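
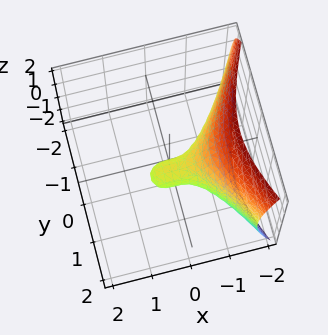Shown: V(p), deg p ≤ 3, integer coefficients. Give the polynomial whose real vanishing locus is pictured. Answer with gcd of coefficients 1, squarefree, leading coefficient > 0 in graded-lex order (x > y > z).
Degree: no degree-2 surface has this shape, so deg p = 3.
Checking where it meets the axes: it crosses the y-axis at the gridline y = 0; it meets the z-axis at z = 0 (among the integer gridlines); it meets the x-axis at x = 0 (among the integer gridlines).
Together with the visible shape, these determine p as stated.

2*x^3 + 3*y^2 + 2*z^2 - 2*y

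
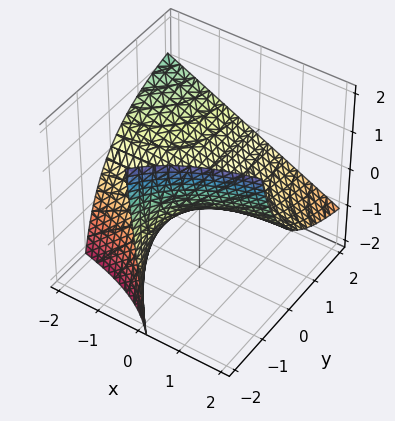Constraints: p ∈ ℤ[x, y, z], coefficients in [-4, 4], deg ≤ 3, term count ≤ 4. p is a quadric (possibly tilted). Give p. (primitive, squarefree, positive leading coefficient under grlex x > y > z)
x*y + y*z + 2*z

(a) Degree: no degree-1 surface has this shape, so deg p = 2.
(b) From the axis intercepts and sections: it crosses the z-axis at the gridline z = 0; every point of the x-axis in the box is on the surface; the visible y-axis segment lies entirely on the surface.
(c) Solving for integer coefficients yields p as stated.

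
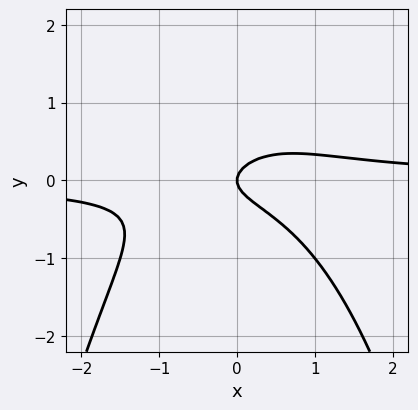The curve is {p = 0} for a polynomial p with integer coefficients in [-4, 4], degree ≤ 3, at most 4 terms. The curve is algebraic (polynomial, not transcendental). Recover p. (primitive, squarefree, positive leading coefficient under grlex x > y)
The degree is 3 — no degree-2 curve has this shape.
From the axis intercepts and sections: it meets the y-axis at y = 0 (among the integer gridlines); it meets the x-axis at x = 0 (among the integer gridlines).
Solving for integer coefficients yields p as stated.

2*x^2*y + 3*y^2 - x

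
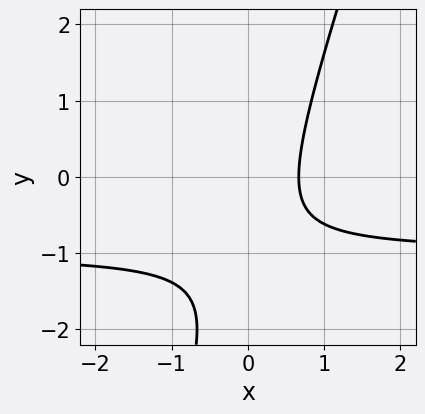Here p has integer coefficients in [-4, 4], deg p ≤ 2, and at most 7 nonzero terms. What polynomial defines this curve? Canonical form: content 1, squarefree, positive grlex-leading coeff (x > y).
3*x*y - y^2 + 3*x - 2*y - 2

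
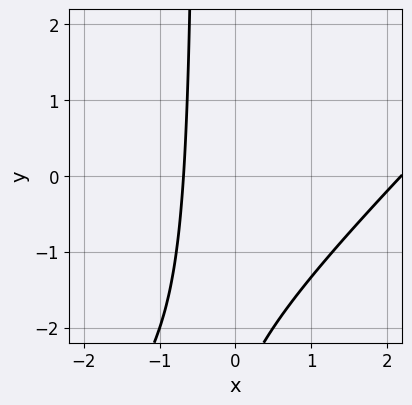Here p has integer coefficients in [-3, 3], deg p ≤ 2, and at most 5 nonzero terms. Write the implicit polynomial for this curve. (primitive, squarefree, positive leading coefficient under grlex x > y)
2*x^2 - 2*x*y - 3*x - y - 3

1. deg p = 2. No degree-1 curve has this shape.
2. Checking where it meets the axes: it misses every integer gridline on the y-axis.
3. Assembling these constraints gives the stated polynomial.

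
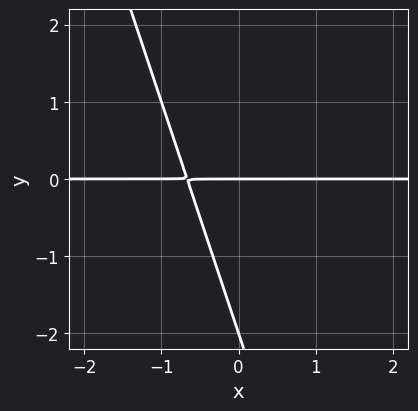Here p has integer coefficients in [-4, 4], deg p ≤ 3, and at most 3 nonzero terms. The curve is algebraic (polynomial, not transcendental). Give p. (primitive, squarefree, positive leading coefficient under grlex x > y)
1. The degree is 2 — the shape is more complex than any degree-1 curve.
2. Against the integer gridlines: the visible x-axis segment lies entirely on the curve; the y-axis gridline crossings are at y ∈ {-2, 0}.
3. Matching integer coefficients to the picture gives p.

3*x*y + y^2 + 2*y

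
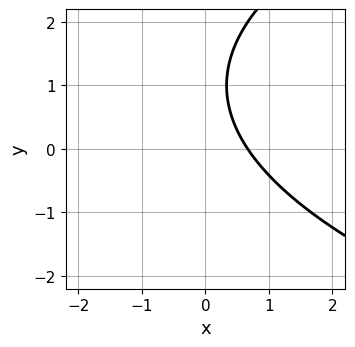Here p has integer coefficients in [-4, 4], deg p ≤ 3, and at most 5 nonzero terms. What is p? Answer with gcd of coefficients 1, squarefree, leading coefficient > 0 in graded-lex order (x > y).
First, the degree is 2 — no degree-1 curve has this shape.
Next, from the axis intercepts and sections: the curve avoids every integer y-axis point in the box.
Finally, fitting integer coefficients to these (and the overall shape) gives p.

y^2 - 3*x - 2*y + 2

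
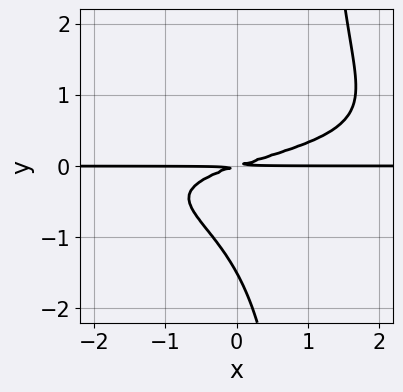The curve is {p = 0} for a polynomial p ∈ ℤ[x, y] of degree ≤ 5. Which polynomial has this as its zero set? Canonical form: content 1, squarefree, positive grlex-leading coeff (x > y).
1. Degree: a generic line meets the curve in up to 4 points, so deg p = 4.
2. From the visible intercepts: every point of the x-axis in the box is on the curve.
3. The integer polynomial consistent with all of this is the stated p.

2*x*y^3 - 2*y^3 + x*y - 3*y^2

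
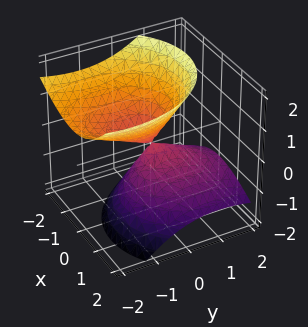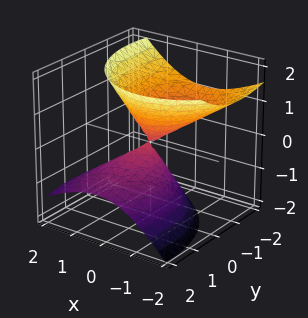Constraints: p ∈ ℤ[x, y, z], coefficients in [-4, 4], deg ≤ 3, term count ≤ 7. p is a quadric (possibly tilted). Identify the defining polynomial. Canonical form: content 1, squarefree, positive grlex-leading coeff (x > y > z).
There are 2 components. They look like related sheets of one shape, so recover p as a whole.
The degree is 2 — no degree-1 surface has this shape.
Checking where it meets the axes: it crosses the x-axis at the gridline x = 0; one y-axis crossing is at y = 0; it crosses the z-axis at the gridline z = 0.
Assembling these constraints gives the stated polynomial.

3*x^2 + 2*x*z + 2*y^2 + 3*y*z - 3*z^2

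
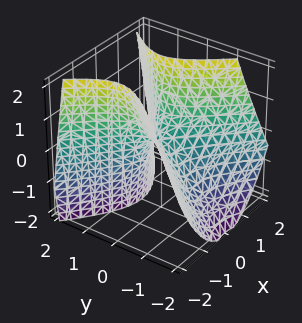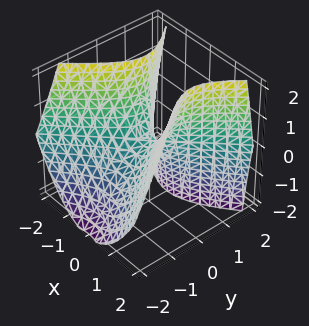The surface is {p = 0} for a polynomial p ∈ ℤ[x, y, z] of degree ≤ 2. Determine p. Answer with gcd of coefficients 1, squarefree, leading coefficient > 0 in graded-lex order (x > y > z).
1. Degree: the shape is more complex than any degree-1 surface, so deg p = 2.
2. From the visible intercepts: it crosses the y-axis at the gridline y = 0; one z-axis crossing is at z = 0.
3. Putting this together gives p.

3*x^2 - 3*y^2 + 2*y*z - 2*z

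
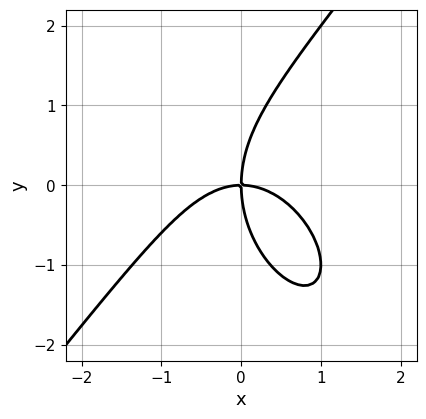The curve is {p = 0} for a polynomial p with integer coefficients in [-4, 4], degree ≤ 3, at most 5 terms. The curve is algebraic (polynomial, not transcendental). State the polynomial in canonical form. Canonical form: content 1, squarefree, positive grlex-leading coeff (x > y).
2*x^3 - y^3 + 3*x*y

First, deg p = 3. A generic line meets the curve in up to 3 points.
Then, against the integer gridlines: one y-axis crossing is at y = 0; one x-axis crossing is at x = 0.
Finally, fitting integer coefficients to these (and the overall shape) gives p.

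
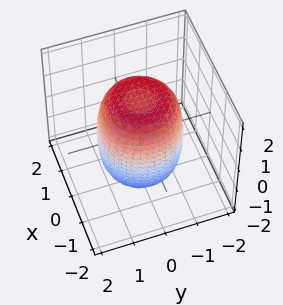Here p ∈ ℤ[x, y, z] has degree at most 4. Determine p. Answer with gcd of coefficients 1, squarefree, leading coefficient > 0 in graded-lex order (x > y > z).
(a) deg p = 4. A generic line meets the surface in up to 4 points.
(b) By symmetry, every cross-section ⟂ z is a circle, so x, y appear only via x² + y².
(c) Checking where it meets the axes: a circular section at z = -1 has radius between 1 and 2.
(d) These observations pin down the coefficients.

2*x^4 + 4*x^2*y^2 + 2*y^4 - 2*x^2 - 2*y^2 + z^2 - 2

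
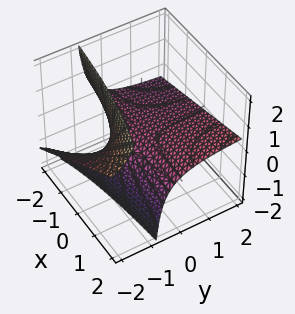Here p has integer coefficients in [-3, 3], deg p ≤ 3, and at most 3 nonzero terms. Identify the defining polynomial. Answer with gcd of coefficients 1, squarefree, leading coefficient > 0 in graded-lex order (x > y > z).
(a) The degree is 2 — no degree-1 surface has this shape.
(b) Observable constraints: the visible y-axis segment lies entirely on the surface; the visible x-axis segment lies entirely on the surface; it meets the z-axis at z = 0 (among the integer gridlines).
(c) Fitting integer coefficients to these (and the overall shape) gives p.

x*y - 3*y*z - 3*z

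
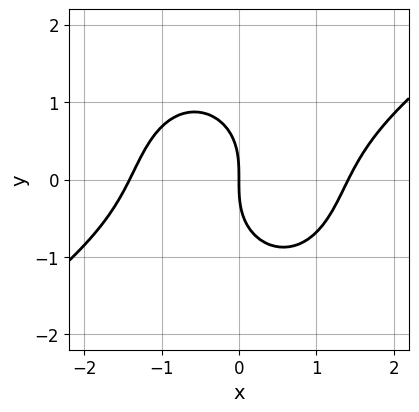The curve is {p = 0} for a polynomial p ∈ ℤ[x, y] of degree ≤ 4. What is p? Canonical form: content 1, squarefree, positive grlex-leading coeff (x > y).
x^3 - x^2*y - y^3 - 2*x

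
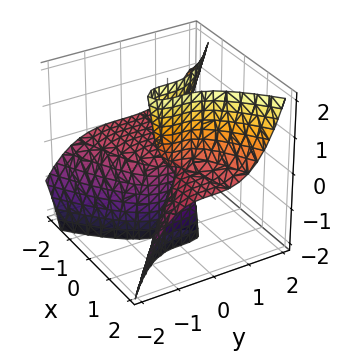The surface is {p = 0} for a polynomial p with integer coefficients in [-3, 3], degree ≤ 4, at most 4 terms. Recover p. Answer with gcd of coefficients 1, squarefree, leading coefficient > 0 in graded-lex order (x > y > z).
3*x^2*z - 2*y^3 - 2*x*z

deg p = 3.
From the axis intercepts and sections: every point of the x-axis in the box is on the surface; the visible z-axis segment lies entirely on the surface; it meets the y-axis at y = 0 (among the integer gridlines).
These observations pin down the coefficients.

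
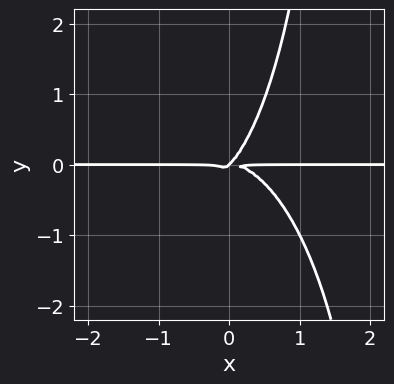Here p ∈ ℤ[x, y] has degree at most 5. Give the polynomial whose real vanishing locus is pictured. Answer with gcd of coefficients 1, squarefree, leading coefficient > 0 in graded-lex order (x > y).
3*x^3*y + x*y^3 + 2*x*y^2 - 2*y^3

(a) The degree is 4 — no degree-3 curve has this shape.
(b) From the axis intercepts and sections: it meets the y-axis at y = 0 (among the integer gridlines); the visible x-axis segment lies entirely on the curve.
(c) Solving for integer coefficients yields p as stated.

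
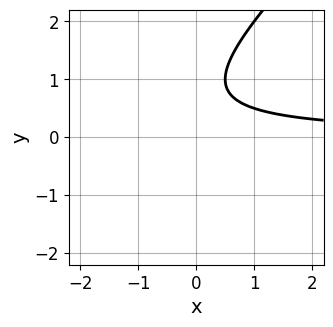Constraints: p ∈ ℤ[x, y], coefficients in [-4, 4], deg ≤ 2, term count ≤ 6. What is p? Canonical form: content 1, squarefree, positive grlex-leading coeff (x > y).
2*x*y - 2*y^2 + 3*y - 2

(a) Degree: no degree-1 curve has this shape, so deg p = 2.
(b) Against the integer gridlines: no y-intercept at any integer in the box; it misses every integer gridline on the x-axis.
(c) The integer polynomial consistent with all of this is the stated p.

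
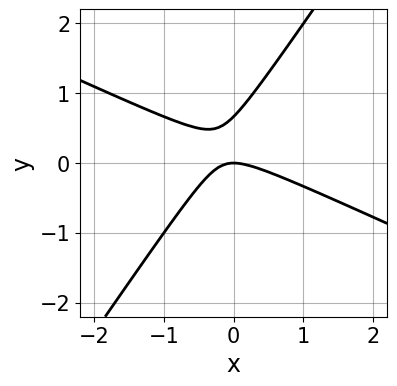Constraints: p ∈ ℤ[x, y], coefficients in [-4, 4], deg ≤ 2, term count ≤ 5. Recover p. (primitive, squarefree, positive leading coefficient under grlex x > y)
2*x^2 + 3*x*y - 3*y^2 + 2*y

deg p = 2.
Against the integer gridlines: one x-axis crossing is at x = 0; it crosses the y-axis at the gridline y = 0.
Matching integer coefficients to the picture gives p.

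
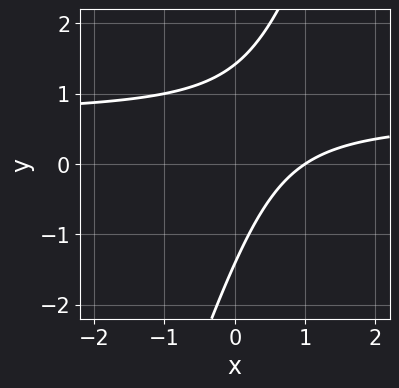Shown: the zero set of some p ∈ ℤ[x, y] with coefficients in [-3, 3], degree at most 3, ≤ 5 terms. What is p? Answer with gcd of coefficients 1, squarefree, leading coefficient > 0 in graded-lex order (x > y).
(a) Degree: no degree-1 curve has this shape, so deg p = 2.
(b) From the axis intercepts and sections: it meets the x-axis at x = 1 (among the integer gridlines).
(c) Together with the visible shape, these determine p as stated.

3*x*y - y^2 - 2*x + 2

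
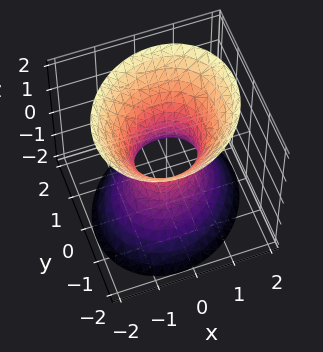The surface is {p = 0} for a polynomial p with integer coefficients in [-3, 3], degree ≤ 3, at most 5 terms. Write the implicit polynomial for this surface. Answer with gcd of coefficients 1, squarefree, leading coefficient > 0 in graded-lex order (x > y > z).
3*x^2 - x*y + 3*y^2 - 2*z^2 - 2

(a) Degree: no degree-1 surface has this shape, so deg p = 2.
(b) Observable constraints: it misses every integer gridline on the z-axis.
(c) The integer polynomial consistent with all of this is the stated p.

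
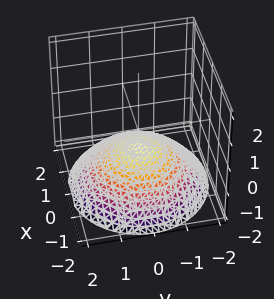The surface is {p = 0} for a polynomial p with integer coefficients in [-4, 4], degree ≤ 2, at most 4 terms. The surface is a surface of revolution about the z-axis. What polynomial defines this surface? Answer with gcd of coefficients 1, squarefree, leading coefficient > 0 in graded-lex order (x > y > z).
Degree: no degree-1 surface has this shape, so deg p = 2.
By symmetry, the z-axis is an axis of rotation, so x and y enter only as x² + y².
Checking where it meets the axes: a circular section at z = -1 has radius exactly 1; it misses every integer gridline on the y-axis.
Assembling these constraints gives the stated polynomial.

x^2 + y^2 + 3*z + 2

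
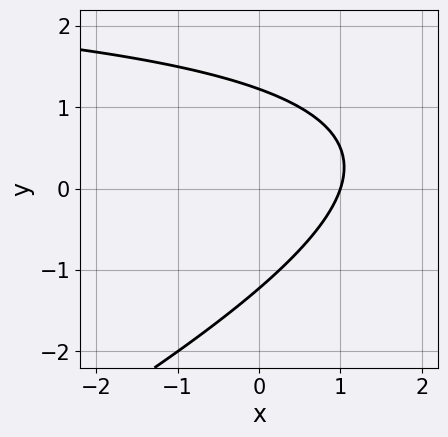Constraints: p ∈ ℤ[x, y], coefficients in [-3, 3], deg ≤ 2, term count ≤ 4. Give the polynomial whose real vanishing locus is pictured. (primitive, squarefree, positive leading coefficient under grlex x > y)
x*y - 2*y^2 - 3*x + 3

(a) The degree is 2 — no degree-1 curve has this shape.
(b) Against the integer gridlines: it crosses the x-axis at the gridline x = 1.
(c) Fitting integer coefficients to these (and the overall shape) gives p.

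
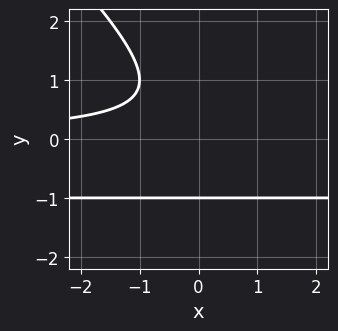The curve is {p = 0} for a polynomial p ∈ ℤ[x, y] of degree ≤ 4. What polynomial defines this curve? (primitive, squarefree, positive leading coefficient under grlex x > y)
1. The degree is 3 — a generic line meets the curve in up to 3 points.
2. Checking where it meets the axes: the curve avoids every integer x-axis point in the box; it crosses the y-axis at the gridline y = -1.
3. Matching integer coefficients to the picture gives p.

x*y^2 + y^3 + x*y + 1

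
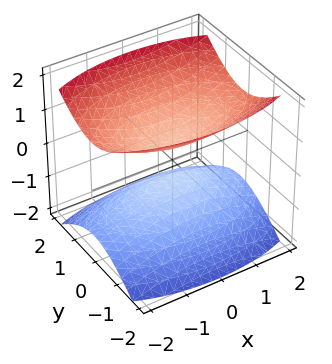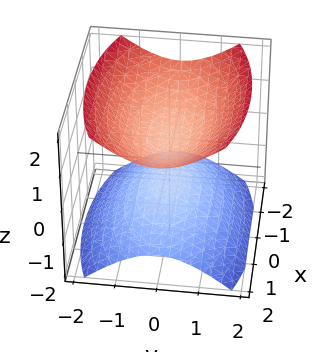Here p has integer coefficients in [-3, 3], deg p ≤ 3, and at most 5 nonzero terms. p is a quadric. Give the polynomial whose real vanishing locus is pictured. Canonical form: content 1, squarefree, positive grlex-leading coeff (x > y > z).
x^2 + 3*y^2 - 3*z^2 + 1

First, the picture has 2 separate pieces. Treating them together as one polynomial.
Next, degree: two sheets facing apart; a quadric, so deg p = 2.
Then, symmetries: the z ↦ −z reflection is a symmetry, so z appears only in even powers; mirror symmetry x ↦ −x ⇒ only even powers of x; the y ↦ −y reflection is a symmetry, so y appears only in even powers.
Next, from the axis intercepts and sections: it misses every integer gridline on the x-axis; no y-intercept at any integer in the box.
Finally, these observations pin down the coefficients.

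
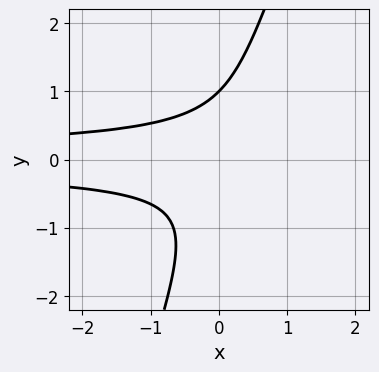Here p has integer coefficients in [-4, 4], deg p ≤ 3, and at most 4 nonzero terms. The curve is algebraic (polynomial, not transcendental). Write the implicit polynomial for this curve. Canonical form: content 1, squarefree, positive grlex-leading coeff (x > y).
1. deg p = 3.
2. Against the integer gridlines: it crosses the y-axis at the gridline y = 1; the curve avoids every integer x-axis point in the box.
3. Matching integer coefficients to the picture gives p.

3*x*y^2 - y^3 + 1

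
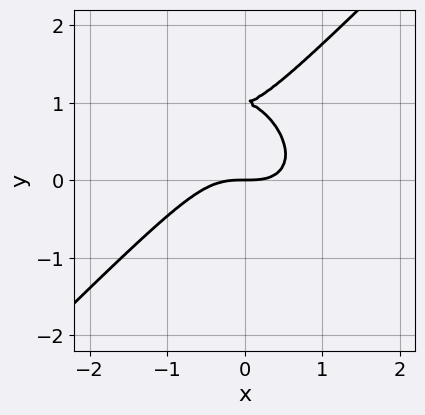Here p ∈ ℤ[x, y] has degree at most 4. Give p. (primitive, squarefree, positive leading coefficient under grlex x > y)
(a) deg p = 3. A generic line meets the curve in up to 3 points.
(b) Against the integer gridlines: the y-axis gridline crossings are at y ∈ {0, 1}; it crosses the x-axis at the gridline x = 0.
(c) Assembling these constraints gives the stated polynomial.

x^3 - y^3 + 2*y^2 - y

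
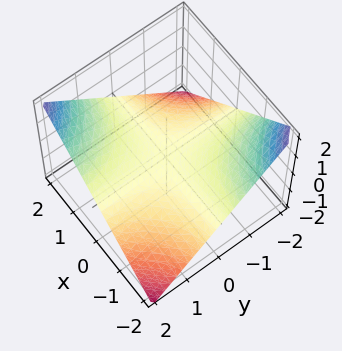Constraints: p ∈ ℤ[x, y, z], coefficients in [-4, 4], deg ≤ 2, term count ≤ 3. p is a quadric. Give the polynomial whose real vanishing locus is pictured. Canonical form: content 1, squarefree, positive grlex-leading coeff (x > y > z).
x*y - 2*z

deg p = 2. A hyperbolic paraboloid; a quadric.
Reading off the gridlines: it meets the z-axis at z = 0 (among the integer gridlines); the visible y-axis segment lies entirely on the surface.
These observations pin down the coefficients. Check: (1, 0, 0) on the x-axis lies on the surface, and p(1, 0, 0) = 0. ✓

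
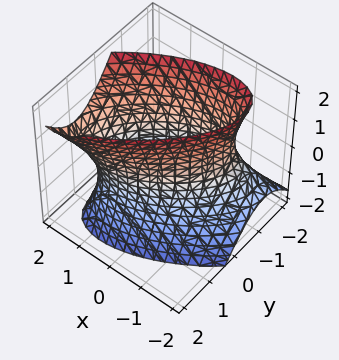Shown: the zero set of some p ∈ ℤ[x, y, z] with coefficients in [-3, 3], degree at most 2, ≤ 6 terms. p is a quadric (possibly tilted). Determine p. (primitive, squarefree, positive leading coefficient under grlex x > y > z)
2*x^2 - 3*x*y - x*z + 3*y^2 - z^2 - 3

First, degree: a generic line meets the surface in up to 2 points, so deg p = 2.
Next, reading off the gridlines: among the integer gridlines, it crosses the y-axis at y ∈ {-1, 1}; the surface avoids every integer z-axis point in the box.
Finally, fitting integer coefficients to these (and the overall shape) gives p.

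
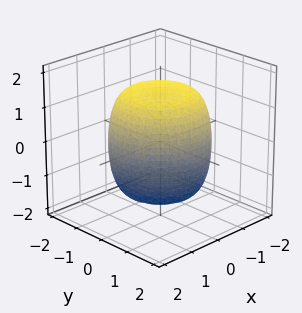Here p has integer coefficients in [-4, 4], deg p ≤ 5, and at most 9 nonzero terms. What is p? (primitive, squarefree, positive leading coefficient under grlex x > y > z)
First, the degree is 4 — a generic line meets the surface in up to 4 points.
Next, by symmetry, the z-axis is an axis of rotation, so x and y enter only as x² + y².
Next, from the axis intercepts and sections: a circular section at z = 0 has radius between 1 and 2.
Finally, these observations pin down the coefficients.

x^4 + 2*x^2*y^2 + y^4 - x^2 - y^2 + z^2 - 2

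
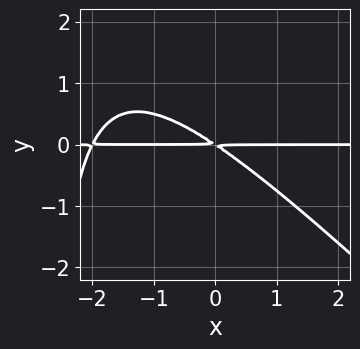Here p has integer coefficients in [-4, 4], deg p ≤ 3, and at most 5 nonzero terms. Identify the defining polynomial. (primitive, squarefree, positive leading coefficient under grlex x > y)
(a) deg p = 3.
(b) Checking where it meets the axes: the visible x-axis segment lies entirely on the curve.
(c) Assembling these constraints gives the stated polynomial.

x^2*y + x*y^2 + 2*x*y + 3*y^2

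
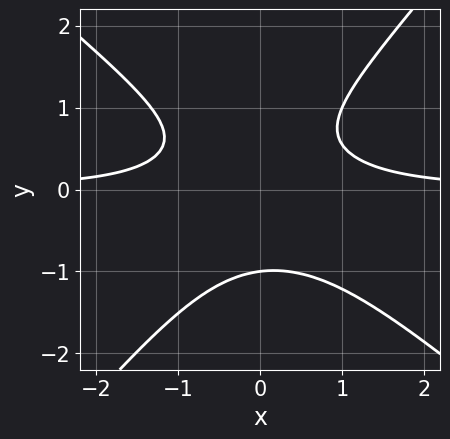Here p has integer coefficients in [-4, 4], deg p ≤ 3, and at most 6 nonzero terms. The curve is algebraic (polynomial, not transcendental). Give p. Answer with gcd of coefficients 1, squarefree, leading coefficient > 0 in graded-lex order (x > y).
First, degree: the shape is more complex than any degree-2 curve, so deg p = 3.
Then, reading off the gridlines: it crosses the y-axis at the gridline y = -1; the curve avoids every integer x-axis point in the box.
Finally, the integer polynomial consistent with all of this is the stated p.

3*x^2*y + x*y^2 - 3*y^3 + y - 2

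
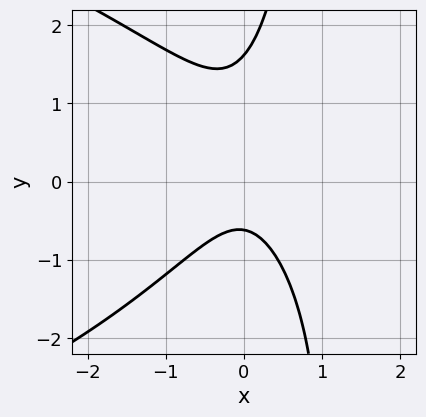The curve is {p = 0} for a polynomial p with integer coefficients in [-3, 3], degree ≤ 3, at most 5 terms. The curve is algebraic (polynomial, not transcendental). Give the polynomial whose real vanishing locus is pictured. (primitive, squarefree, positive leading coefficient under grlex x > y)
(a) deg p = 3. A generic line meets the curve in up to 3 points.
(b) Observable constraints: no x-intercept at any integer in the box.
(c) Assembling these constraints gives the stated polynomial.

x*y^2 + 3*x^2 - y^2 + y + 1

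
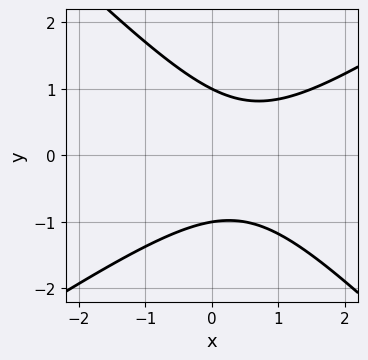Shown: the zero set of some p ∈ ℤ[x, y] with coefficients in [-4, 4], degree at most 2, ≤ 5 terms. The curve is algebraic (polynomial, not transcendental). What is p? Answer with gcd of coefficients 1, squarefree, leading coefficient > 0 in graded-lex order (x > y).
2*x^2 - x*y - 3*y^2 - 2*x + 3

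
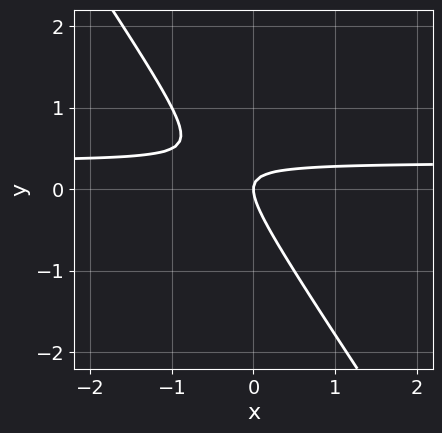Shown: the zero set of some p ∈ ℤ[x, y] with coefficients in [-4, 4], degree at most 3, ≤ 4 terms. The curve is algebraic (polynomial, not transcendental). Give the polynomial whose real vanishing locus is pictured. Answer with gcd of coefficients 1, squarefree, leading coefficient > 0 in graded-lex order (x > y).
1. The degree is 2 — no degree-1 curve has this shape.
2. From the visible intercepts: one x-axis crossing is at x = 0; it meets the y-axis at y = 0 (among the integer gridlines).
3. Assembling these constraints gives the stated polynomial.

3*x*y + 2*y^2 - x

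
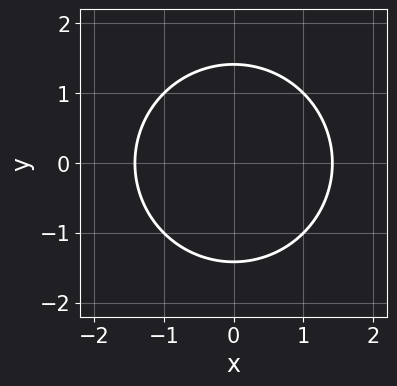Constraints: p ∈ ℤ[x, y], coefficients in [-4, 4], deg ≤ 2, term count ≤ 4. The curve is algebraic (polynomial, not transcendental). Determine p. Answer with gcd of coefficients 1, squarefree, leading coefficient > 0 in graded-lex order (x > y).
1. Degree: a generic line meets the curve in up to 2 points, so deg p = 2.
2. Symmetries: it's symmetric under x → −x, forcing even powers of x; mirror symmetry y ↦ −y ⇒ only even powers of y.
3. Solving for integer coefficients yields p as stated.

x^2 + y^2 - 2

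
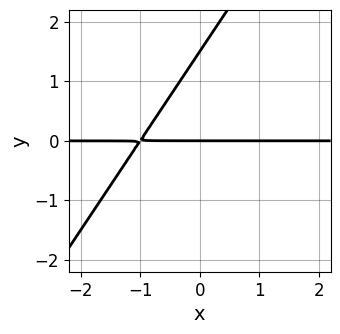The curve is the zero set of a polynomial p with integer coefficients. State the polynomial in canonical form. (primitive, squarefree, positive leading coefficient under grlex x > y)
3*x*y - 2*y^2 + 3*y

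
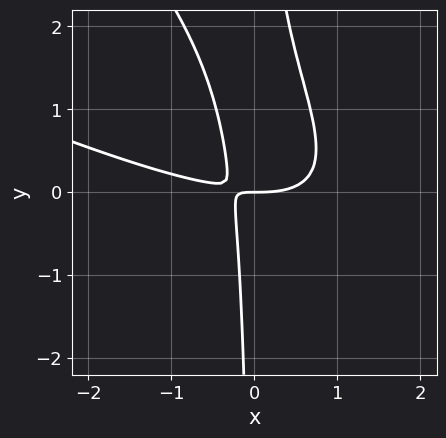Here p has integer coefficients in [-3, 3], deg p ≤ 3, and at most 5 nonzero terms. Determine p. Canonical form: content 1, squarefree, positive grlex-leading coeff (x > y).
Degree: no degree-2 curve has this shape, so deg p = 3.
From the visible intercepts: it meets the y-axis at y = 0 (among the integer gridlines); one x-axis crossing is at x = 0.
These observations pin down the coefficients.

x^3 + 3*x^2*y + 2*x*y^2 - 3*x*y - y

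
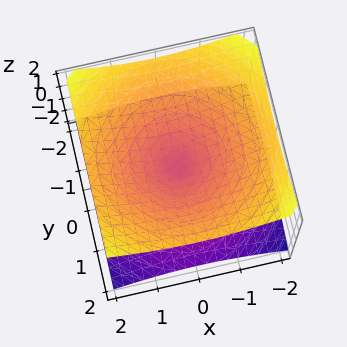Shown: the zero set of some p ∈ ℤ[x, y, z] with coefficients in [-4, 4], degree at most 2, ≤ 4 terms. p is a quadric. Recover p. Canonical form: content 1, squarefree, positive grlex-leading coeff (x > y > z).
(a) The degree is 2 — a double cone through the origin; a quadric.
(b) Symmetries: mirror symmetry z ↦ −z ⇒ only even powers of z; rotational symmetry about the z-axis ⇒ p depends on x, y only through x² + y².
(c) From the axis intercepts and sections: it meets the x-axis at x = 0 (among the integer gridlines); it meets the z-axis at z = 0 (among the integer gridlines); it meets the y-axis at y = 0 (among the integer gridlines); a circular section at z = -1 has radius between 1 and 2.
(d) These observations pin down the coefficients.

x^2 + y^2 - 2*z^2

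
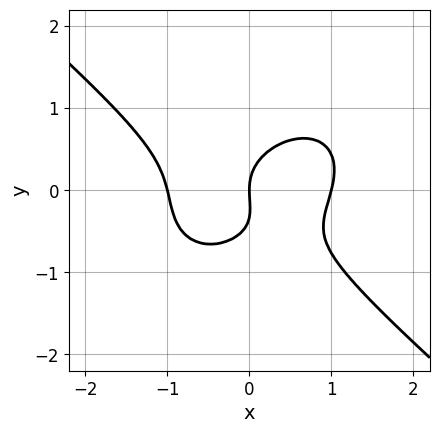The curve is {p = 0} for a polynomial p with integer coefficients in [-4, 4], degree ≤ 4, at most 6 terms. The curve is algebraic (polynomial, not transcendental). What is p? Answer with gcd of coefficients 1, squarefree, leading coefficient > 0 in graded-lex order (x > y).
2*x^3 + 3*y^3 - x*y + y^2 - 2*x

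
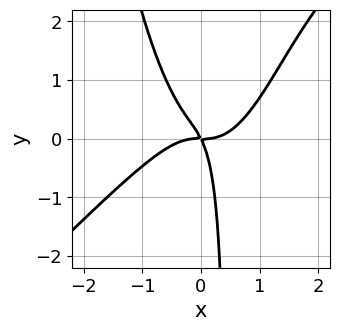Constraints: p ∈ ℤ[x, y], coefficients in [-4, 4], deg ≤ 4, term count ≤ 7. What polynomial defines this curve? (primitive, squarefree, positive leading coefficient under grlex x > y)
3*x^4 - 3*x^3*y + 2*x*y^2 - 2*x*y - y^2

1. The degree is 4 — the shape is more complex than any degree-3 curve.
2. From the visible intercepts: it meets the y-axis at y = 0 (among the integer gridlines); it meets the x-axis at x = 0 (among the integer gridlines).
3. The integer polynomial consistent with all of this is the stated p.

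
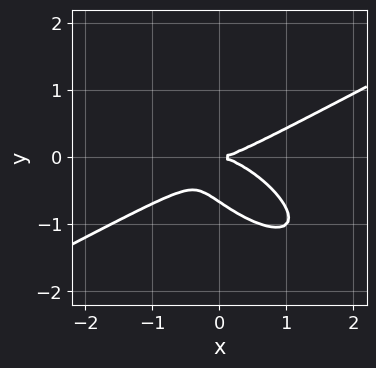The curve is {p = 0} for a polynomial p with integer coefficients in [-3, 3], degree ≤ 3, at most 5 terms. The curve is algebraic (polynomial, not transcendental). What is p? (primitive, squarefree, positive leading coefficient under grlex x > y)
x^3 - 2*x*y^2 - 3*y^3 - 2*y^2

First, deg p = 3.
Next, reading off the gridlines: one x-axis crossing is at x = 0; it meets the y-axis at y = 0 (among the integer gridlines).
Finally, the integer polynomial consistent with all of this is the stated p.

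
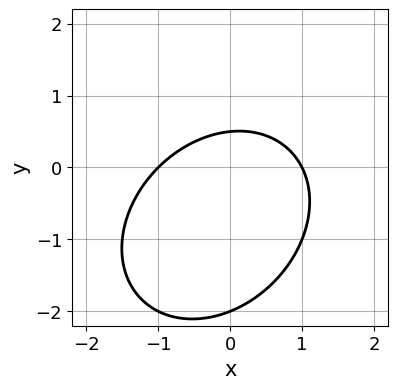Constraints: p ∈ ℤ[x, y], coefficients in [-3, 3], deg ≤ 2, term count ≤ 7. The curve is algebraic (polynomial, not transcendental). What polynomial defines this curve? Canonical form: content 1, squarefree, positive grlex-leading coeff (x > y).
1. Degree: no degree-1 curve has this shape, so deg p = 2.
2. From the axis intercepts and sections: it crosses the y-axis at the gridline y = -2; the x-axis gridline crossings are at x ∈ {-1, 1}.
3. Assembling these constraints gives the stated polynomial.

2*x^2 - x*y + 2*y^2 + 3*y - 2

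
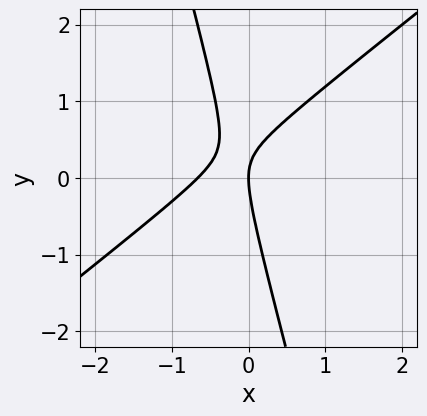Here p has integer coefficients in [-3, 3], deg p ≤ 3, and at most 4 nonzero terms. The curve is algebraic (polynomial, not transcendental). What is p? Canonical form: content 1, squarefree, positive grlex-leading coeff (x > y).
3*x^2 - 3*x*y - y^2 + 2*x

1. The degree is 2 — a generic line meets the curve in up to 2 points.
2. Observable constraints: one x-axis crossing is at x = 0; one y-axis crossing is at y = 0.
3. Matching integer coefficients to the picture gives p.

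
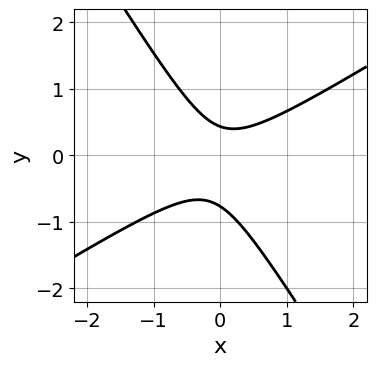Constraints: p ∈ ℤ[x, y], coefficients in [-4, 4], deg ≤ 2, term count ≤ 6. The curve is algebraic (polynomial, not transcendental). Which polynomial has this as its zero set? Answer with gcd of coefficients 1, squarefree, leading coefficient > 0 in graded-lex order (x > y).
deg p = 2.
Observable constraints: no x-intercept at any integer in the box.
Solving for integer coefficients yields p as stated.

3*x^2 - 3*x*y - 3*y^2 - y + 1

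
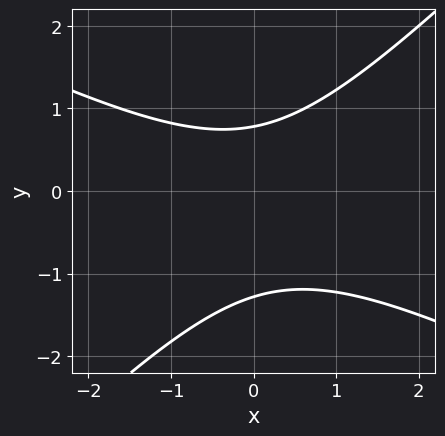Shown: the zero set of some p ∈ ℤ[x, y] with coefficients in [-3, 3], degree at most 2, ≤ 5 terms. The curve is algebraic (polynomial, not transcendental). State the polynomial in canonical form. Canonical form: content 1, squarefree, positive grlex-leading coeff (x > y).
(a) The degree is 2 — a generic line meets the curve in up to 2 points.
(b) Checking where it meets the axes: it misses every integer gridline on the x-axis.
(c) Together with the visible shape, these determine p as stated.

x^2 + x*y - 2*y^2 - y + 2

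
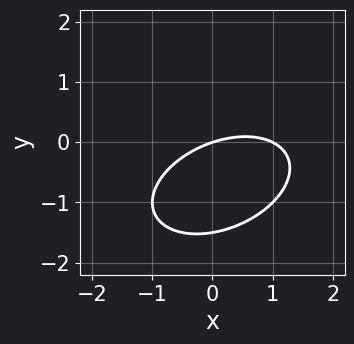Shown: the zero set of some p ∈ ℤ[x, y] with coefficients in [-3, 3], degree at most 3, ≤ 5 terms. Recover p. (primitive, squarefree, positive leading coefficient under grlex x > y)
x^2 - x*y + 2*y^2 - x + 3*y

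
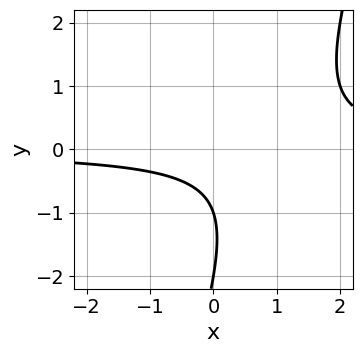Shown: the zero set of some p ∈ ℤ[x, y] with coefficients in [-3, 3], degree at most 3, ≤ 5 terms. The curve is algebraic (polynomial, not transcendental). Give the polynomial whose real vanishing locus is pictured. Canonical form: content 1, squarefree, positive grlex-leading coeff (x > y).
3*x*y - y^2 - 3*y - 2

First, degree: a generic line meets the curve in up to 2 points, so deg p = 2.
Then, from the axis intercepts and sections: among the integer gridlines, it crosses the y-axis at y ∈ {-2, -1}; the curve avoids every integer x-axis point in the box.
Finally, fitting integer coefficients to these (and the overall shape) gives p.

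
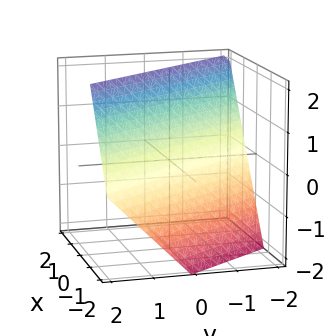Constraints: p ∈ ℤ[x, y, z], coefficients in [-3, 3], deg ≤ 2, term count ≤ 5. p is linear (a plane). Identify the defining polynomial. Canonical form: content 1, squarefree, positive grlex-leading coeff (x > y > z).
3*x + 2*y - 2*z + 2

deg p = 1.
Reading off the gridlines: it crosses the y-axis at the gridline y = -1; it meets the z-axis at z = 1 (among the integer gridlines).
Fitting integer coefficients to these (and the overall shape) gives p.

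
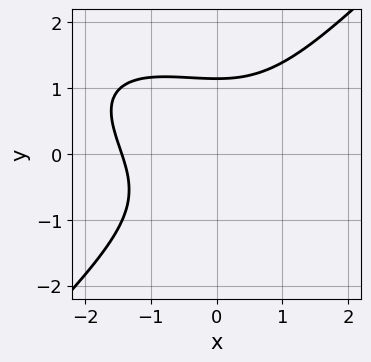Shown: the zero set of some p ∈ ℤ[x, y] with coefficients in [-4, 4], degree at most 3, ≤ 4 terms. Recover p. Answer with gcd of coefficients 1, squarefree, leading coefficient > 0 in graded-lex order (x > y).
x^3 + x^2*y - 2*y^3 + 3

Degree: the shape is more complex than any degree-2 curve, so deg p = 3.
The integer polynomial consistent with all of this is the stated p.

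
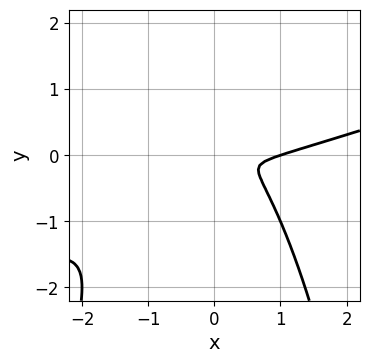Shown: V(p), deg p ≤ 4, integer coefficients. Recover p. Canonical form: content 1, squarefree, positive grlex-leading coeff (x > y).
x^3 - 3*x^2*y - x^2 - 3*y^2

(a) deg p = 3. A generic line meets the curve in up to 3 points.
(b) From the axis intercepts and sections: it meets the x-axis at x = 1 (among the integer gridlines).
(c) Assembling these constraints gives the stated polynomial.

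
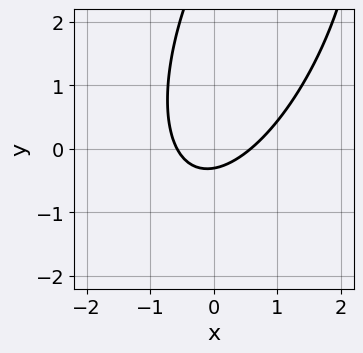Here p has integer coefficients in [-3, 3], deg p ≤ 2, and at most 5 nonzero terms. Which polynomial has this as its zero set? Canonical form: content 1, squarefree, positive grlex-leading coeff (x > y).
(a) Degree: no degree-1 curve has this shape, so deg p = 2.
(b) Matching integer coefficients to the picture gives p.

3*x^2 - 2*x*y + y^2 - 3*y - 1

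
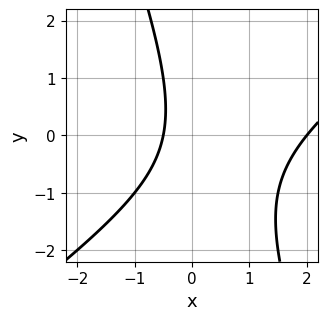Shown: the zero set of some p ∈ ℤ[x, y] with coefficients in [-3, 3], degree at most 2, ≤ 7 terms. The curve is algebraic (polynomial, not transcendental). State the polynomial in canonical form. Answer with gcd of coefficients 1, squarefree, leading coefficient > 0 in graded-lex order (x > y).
The degree is 2 — the shape is more complex than any degree-1 curve.
From the axis intercepts and sections: it crosses the x-axis at the gridline x = 2; no y-intercept at any integer in the box.
Putting this together gives p.

2*x^2 - 2*x*y - y^2 - 3*x - 2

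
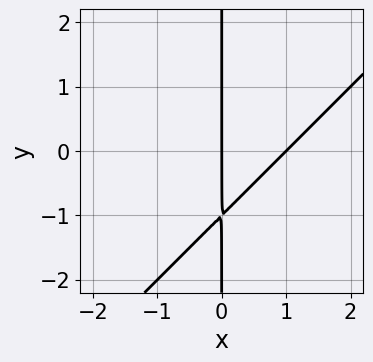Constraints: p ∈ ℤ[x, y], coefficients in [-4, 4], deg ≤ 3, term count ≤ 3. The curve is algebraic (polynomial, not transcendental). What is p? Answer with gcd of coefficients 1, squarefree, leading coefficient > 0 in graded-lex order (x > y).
x^2 - x*y - x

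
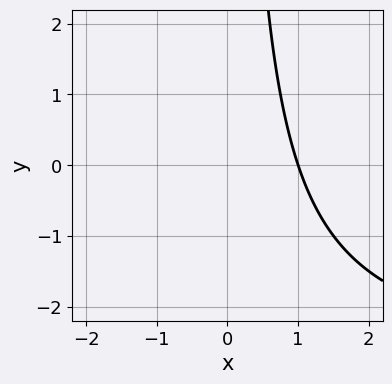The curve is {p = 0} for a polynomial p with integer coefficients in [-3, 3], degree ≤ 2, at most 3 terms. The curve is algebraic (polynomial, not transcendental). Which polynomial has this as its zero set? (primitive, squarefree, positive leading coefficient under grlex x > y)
(a) Degree: the shape is more complex than any degree-1 curve, so deg p = 2.
(b) Reading off the gridlines: it misses every integer gridline on the y-axis; it crosses the x-axis at the gridline x = 1.
(c) The integer polynomial consistent with all of this is the stated p.

x*y + 3*x - 3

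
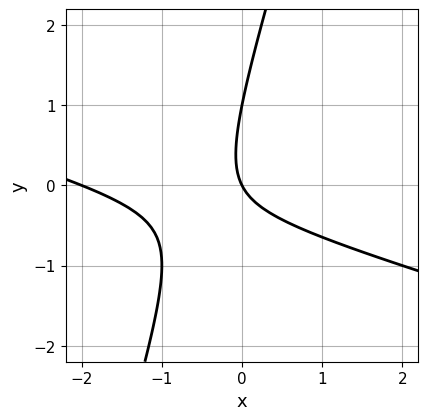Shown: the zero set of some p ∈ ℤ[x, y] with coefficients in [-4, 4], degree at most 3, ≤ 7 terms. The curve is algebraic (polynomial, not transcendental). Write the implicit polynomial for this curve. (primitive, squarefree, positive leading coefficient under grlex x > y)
(a) Degree: no degree-1 curve has this shape, so deg p = 2.
(b) From the axis intercepts and sections: the x-axis gridline crossings are at x ∈ {-2, 0}; the y-axis gridline crossings are at y ∈ {0, 1}.
(c) Fitting integer coefficients to these (and the overall shape) gives p.

x^2 + 3*x*y - y^2 + 2*x + y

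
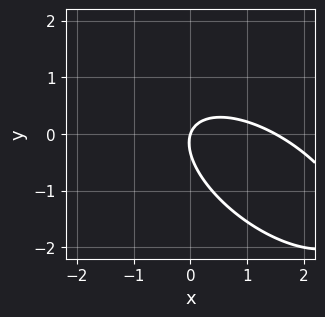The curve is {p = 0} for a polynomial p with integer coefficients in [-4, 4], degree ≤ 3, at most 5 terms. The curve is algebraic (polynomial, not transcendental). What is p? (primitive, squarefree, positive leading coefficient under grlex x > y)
First, the degree is 2 — a generic line meets the curve in up to 2 points.
Then, reading off the gridlines: one x-axis crossing is at x = 0; it meets the y-axis at y = 0 (among the integer gridlines).
Finally, fitting integer coefficients to these (and the overall shape) gives p.

2*x^2 + 3*x*y + 3*y^2 - 3*x + y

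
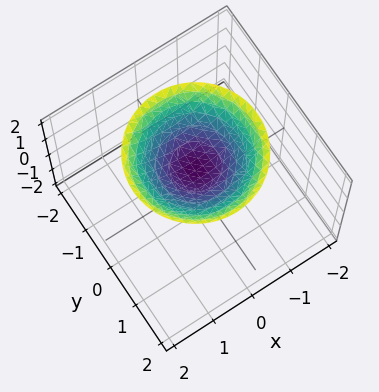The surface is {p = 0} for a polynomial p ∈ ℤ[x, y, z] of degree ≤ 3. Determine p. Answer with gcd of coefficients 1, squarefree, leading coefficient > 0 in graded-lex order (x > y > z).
x^2 + y^2 - 2*z + 2

1. The degree is 2 — a generic line meets the surface in up to 2 points.
2. By symmetry, the z-axis is an axis of rotation, so x and y enter only as x² + y².
3. From the visible intercepts: the surface avoids every integer x-axis point in the box; one z-axis crossing is at z = 1.
4. Matching integer coefficients to the picture gives p.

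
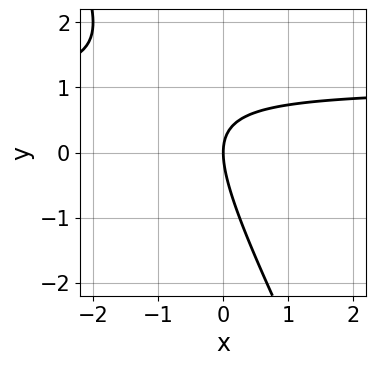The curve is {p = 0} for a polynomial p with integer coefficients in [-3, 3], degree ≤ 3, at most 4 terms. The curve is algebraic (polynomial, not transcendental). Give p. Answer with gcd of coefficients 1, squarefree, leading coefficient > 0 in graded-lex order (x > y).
1. Degree: the shape is more complex than any degree-1 curve, so deg p = 2.
2. Checking where it meets the axes: it meets the y-axis at y = 0 (among the integer gridlines); one x-axis crossing is at x = 0.
3. Matching integer coefficients to the picture gives p.

2*x*y + y^2 - 2*x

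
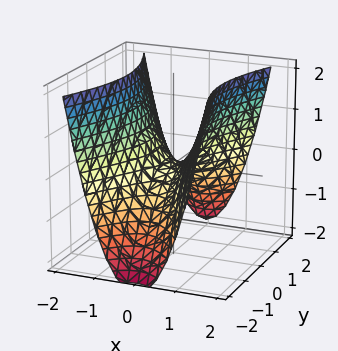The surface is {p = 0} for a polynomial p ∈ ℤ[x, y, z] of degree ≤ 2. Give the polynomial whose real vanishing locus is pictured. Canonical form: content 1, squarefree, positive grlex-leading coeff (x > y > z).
1. deg p = 2. A saddle surface; a quadric.
2. Symmetries: mirror symmetry x ↦ −x ⇒ only even powers of x; it's symmetric under y → −y, forcing even powers of y.
3. From the axis intercepts and sections: it crosses the y-axis at the gridline y = 0; it crosses the x-axis at the gridline x = 0; it meets the z-axis at z = 0 (among the integer gridlines).
4. Putting this together gives p.

3*x^2 - y^2 - 2*z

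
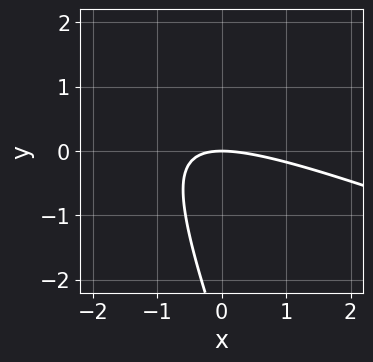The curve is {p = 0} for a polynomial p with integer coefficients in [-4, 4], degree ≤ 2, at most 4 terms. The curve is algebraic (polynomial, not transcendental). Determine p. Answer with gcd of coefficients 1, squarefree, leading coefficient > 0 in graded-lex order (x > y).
1. The degree is 2 — a generic line meets the curve in up to 2 points.
2. Reading off the gridlines: it meets the x-axis at x = 0 (among the integer gridlines); it meets the y-axis at y = 0 (among the integer gridlines).
3. Fitting integer coefficients to these (and the overall shape) gives p.

x^2 + 3*x*y + y^2 + 3*y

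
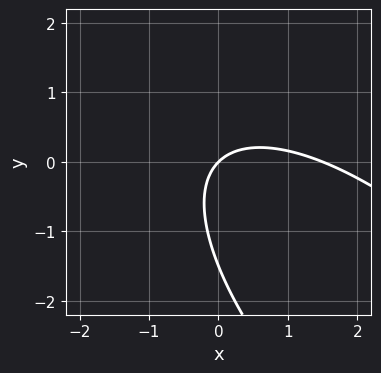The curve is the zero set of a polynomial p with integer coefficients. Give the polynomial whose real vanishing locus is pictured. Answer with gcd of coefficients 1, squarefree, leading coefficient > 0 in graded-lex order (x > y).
2*x^2 + 3*x*y + 2*y^2 - 3*x + 3*y

First, deg p = 2.
Then, against the integer gridlines: one x-axis crossing is at x = 0; one y-axis crossing is at y = 0.
Finally, matching integer coefficients to the picture gives p.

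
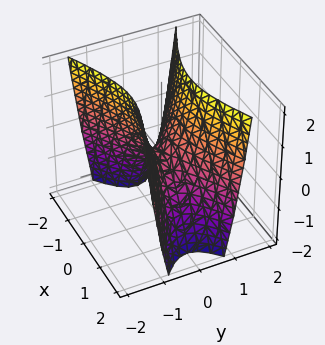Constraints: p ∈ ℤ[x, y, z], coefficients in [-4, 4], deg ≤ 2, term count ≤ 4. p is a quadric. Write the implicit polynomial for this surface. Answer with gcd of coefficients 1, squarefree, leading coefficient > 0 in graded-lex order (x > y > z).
1. deg p = 2.
2. Symmetries: it's symmetric under x → −x, forcing even powers of x; it's symmetric under y → −y, forcing even powers of y.
3. Checking where it meets the axes: it meets the y-axis at y = 0 (among the integer gridlines); it crosses the x-axis at the gridline x = 0; it crosses the z-axis at the gridline z = 0.
4. Solving for integer coefficients yields p as stated.

x^2 - 3*y^2 + z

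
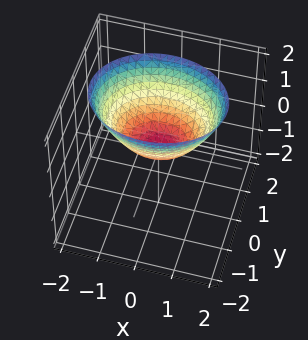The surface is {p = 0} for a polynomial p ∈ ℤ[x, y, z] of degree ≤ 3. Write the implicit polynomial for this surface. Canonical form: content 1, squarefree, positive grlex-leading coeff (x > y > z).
deg p = 2. A paraboloid; a quadric.
Symmetries: it's symmetric under x → −x, forcing even powers of x; it's symmetric under y → −y, forcing even powers of y.
Checking where it meets the axes: it crosses the z-axis at the gridline z = 0; it crosses the x-axis at the gridline x = 0; it meets the y-axis at y = 0 (among the integer gridlines).
Together with the visible shape, these determine p as stated.

2*x^2 + 3*y^2 - 3*z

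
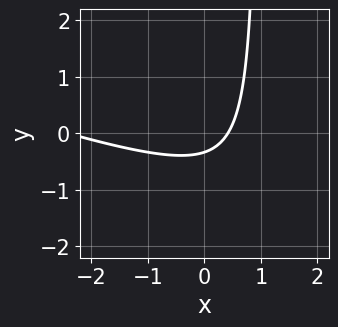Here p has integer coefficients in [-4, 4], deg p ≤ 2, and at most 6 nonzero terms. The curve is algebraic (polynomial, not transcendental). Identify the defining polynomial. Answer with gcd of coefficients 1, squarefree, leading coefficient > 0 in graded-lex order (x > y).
(a) deg p = 2. No degree-1 curve has this shape.
(b) Matching integer coefficients to the picture gives p.

x^2 + 3*x*y + 2*x - 3*y - 1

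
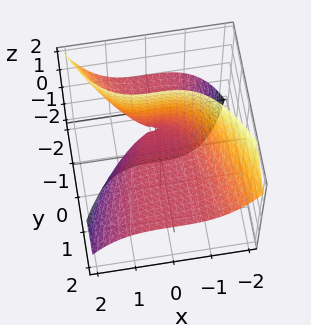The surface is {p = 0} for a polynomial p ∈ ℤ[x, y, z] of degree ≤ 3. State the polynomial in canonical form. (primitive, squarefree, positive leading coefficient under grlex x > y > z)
First, the degree is 3 — no degree-2 surface has this shape.
Then, from the axis intercepts and sections: it meets the x-axis at x = 0 (among the integer gridlines); every point of the y-axis in the box is on the surface; one z-axis crossing is at z = 0.
Finally, the integer polynomial consistent with all of this is the stated p.

x^3 + 3*y*z + 2*z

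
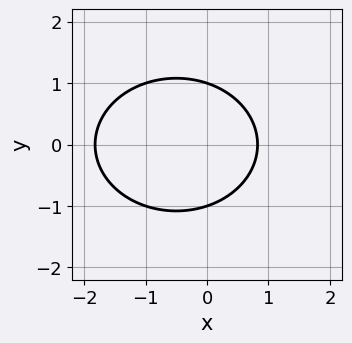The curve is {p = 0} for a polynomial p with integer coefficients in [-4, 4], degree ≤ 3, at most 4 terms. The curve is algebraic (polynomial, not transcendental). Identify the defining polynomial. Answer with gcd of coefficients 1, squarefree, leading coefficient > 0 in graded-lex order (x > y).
2*x^2 + 3*y^2 + 2*x - 3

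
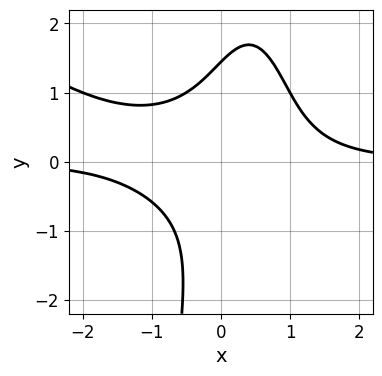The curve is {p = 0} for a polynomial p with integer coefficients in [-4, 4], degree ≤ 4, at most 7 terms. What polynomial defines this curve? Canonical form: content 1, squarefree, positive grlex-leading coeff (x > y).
2*x^3*y + 3*x^2*y^2 - 3*x*y^2 + y^3 - 3

First, degree: the shape is more complex than any degree-3 curve, so deg p = 4.
Then, from the visible intercepts: the curve avoids every integer x-axis point in the box.
Finally, assembling these constraints gives the stated polynomial.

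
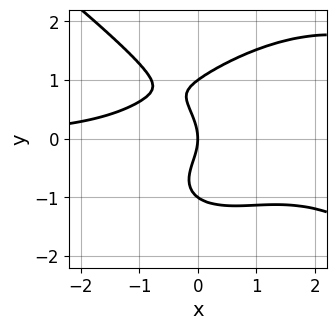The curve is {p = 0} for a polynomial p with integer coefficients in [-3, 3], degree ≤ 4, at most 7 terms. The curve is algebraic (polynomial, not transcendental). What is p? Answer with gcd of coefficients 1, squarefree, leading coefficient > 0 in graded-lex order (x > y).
x^3*y + 2*y^4 - 3*x^2*y - 2*y^2 - 3*x

(a) Degree: no degree-3 curve has this shape, so deg p = 4.
(b) From the axis intercepts and sections: it meets the x-axis at x = 0 (among the integer gridlines); among the integer gridlines, it crosses the y-axis at y ∈ {-1, 0, 1}.
(c) Matching integer coefficients to the picture gives p.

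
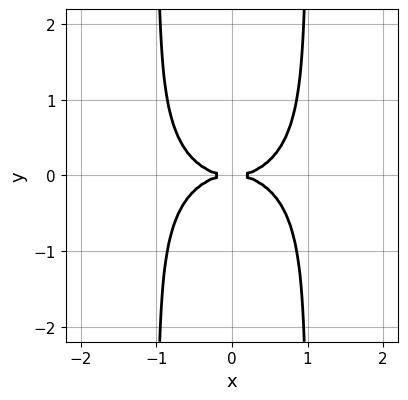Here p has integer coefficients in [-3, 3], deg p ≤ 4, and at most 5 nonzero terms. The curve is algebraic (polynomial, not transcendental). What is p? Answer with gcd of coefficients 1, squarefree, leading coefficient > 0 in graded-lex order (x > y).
1. deg p = 4.
2. Symmetries: the y ↦ −y reflection is a symmetry, so y appears only in even powers; the x ↦ −x reflection is a symmetry, so x appears only in even powers.
3. Reading off the gridlines: one x-axis crossing is at x = 0; it crosses the y-axis at the gridline y = 0.
4. The integer polynomial consistent with all of this is the stated p.

x^4 + 2*x^2*y^2 - 2*y^2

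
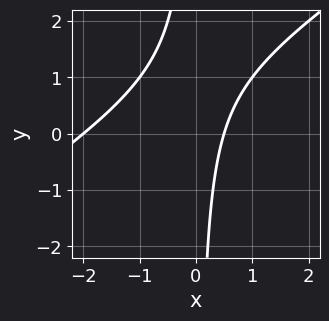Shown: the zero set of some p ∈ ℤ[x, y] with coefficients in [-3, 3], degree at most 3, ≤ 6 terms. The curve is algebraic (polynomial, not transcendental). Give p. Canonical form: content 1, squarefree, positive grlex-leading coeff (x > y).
2*x^2 - 3*x*y + 3*x - 2

deg p = 2. The shape is more complex than any degree-1 curve.
From the visible intercepts: no y-intercept at any integer in the box; it crosses the x-axis at the gridline x = -2.
Matching integer coefficients to the picture gives p.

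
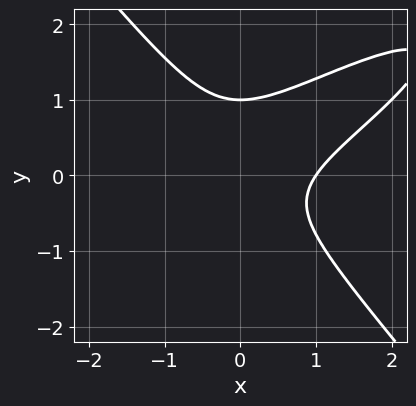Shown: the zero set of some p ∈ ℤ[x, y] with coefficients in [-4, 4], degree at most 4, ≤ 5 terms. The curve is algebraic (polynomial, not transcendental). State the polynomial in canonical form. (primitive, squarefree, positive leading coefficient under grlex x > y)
First, the degree is 3 — a generic line meets the curve in up to 3 points.
Next, against the integer gridlines: it crosses the x-axis at the gridline x = 1; it crosses the y-axis at the gridline y = 1.
Finally, fitting integer coefficients to these (and the overall shape) gives p.

x^3 - 2*x^2*y + 2*y^3 - y^2 - 1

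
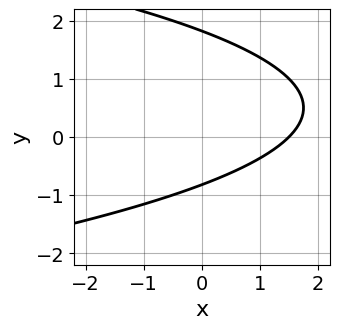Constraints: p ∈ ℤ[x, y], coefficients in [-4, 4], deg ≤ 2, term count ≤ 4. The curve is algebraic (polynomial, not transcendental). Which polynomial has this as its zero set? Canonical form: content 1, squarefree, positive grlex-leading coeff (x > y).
1. Degree: no degree-1 curve has this shape, so deg p = 2.
2. Solving for integer coefficients yields p as stated.

2*y^2 + 2*x - 2*y - 3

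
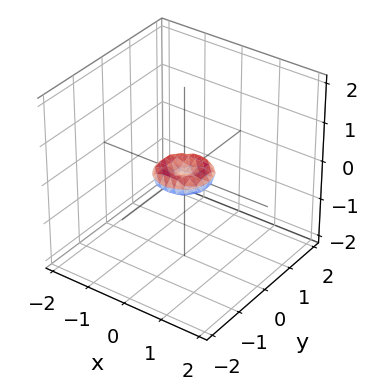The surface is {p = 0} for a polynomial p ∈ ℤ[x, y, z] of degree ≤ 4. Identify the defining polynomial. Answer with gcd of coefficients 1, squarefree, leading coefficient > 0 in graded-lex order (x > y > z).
2*x^4 + 4*x^2*y^2 + 2*y^4 - x^2 - y^2 + 3*z^2

(a) deg p = 4. No degree-3 surface has this shape.
(b) Symmetries: every cross-section ⟂ z is a circle, so x, y appear only via x² + y².
(c) From the axis intercepts and sections: a circular section at z = 0 has radius between 0 and 1; one y-axis crossing is at y = 0; it crosses the x-axis at the gridline x = 0.
(d) Together with the visible shape, these determine p as stated.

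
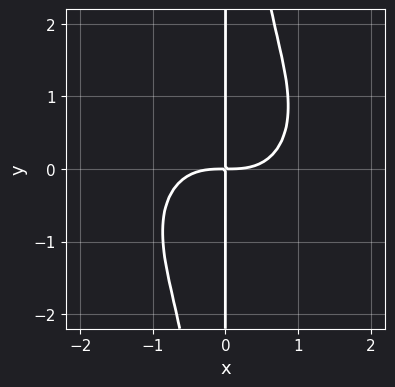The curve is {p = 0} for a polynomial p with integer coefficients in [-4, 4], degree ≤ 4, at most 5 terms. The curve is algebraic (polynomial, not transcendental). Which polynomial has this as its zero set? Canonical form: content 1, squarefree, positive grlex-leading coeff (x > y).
2*x^4 + 2*x^2*y^2 - 3*x*y

deg p = 4. The shape is more complex than any degree-3 curve.
Checking where it meets the axes: every point of the y-axis in the box is on the curve.
The integer polynomial consistent with all of this is the stated p.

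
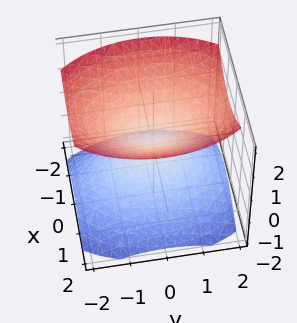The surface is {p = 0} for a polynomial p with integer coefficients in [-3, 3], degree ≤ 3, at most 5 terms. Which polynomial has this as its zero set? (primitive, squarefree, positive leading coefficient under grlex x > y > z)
There are 2 components. They look like related sheets of one shape, so recover p as a whole.
Degree: two nappes meeting at a single point; a quadric, so deg p = 2.
Symmetries: mirror symmetry y ↦ −y ⇒ only even powers of y; the x ↦ −x reflection is a symmetry, so x appears only in even powers; it's symmetric under z → −z, forcing even powers of z.
Observable constraints: it meets the x-axis at x = 0 (among the integer gridlines); it crosses the y-axis at the gridline y = 0; it meets the z-axis at z = 0 (among the integer gridlines).
Together with the visible shape, these determine p as stated.

2*x^2 + y^2 - 2*z^2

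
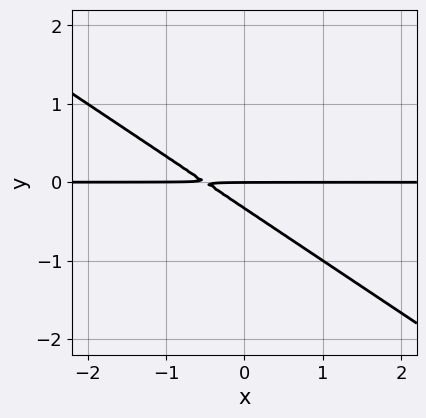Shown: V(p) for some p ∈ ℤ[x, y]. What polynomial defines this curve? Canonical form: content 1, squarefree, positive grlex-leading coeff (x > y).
deg p = 2. A generic line meets the curve in up to 2 points.
Against the integer gridlines: it meets the y-axis at y = 0 (among the integer gridlines); every point of the x-axis in the box is on the curve.
The integer polynomial consistent with all of this is the stated p.

2*x*y + 3*y^2 + y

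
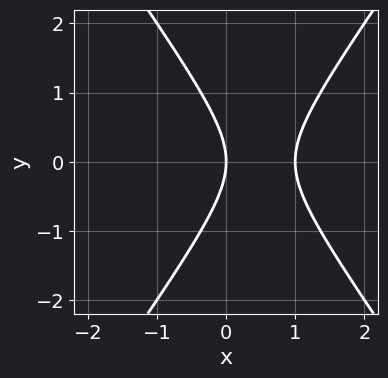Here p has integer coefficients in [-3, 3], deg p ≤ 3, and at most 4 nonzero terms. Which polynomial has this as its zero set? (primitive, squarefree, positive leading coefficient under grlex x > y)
2*x^2 - y^2 - 2*x

Degree: the shape is more complex than any degree-1 curve, so deg p = 2.
Symmetries: it's symmetric under y → −y, forcing even powers of y.
Checking where it meets the axes: among the integer gridlines, it crosses the x-axis at x ∈ {0, 1}; it crosses the y-axis at the gridline y = 0.
Together with the visible shape, these determine p as stated.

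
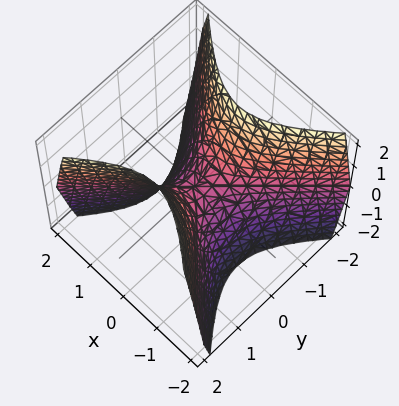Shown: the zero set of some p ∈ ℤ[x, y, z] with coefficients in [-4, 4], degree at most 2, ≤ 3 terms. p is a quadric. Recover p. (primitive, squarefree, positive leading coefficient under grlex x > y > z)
First, degree: a saddle surface; a quadric, so deg p = 2.
Then, symmetries: the x ↦ −x reflection is a symmetry, so x appears only in even powers; it's symmetric under y → −y, forcing even powers of y.
Next, checking where it meets the axes: it meets the z-axis at z = 0 (among the integer gridlines); it crosses the x-axis at the gridline x = 0.
Finally, the integer polynomial consistent with all of this is the stated p.

3*x^2 - 3*y^2 + 2*z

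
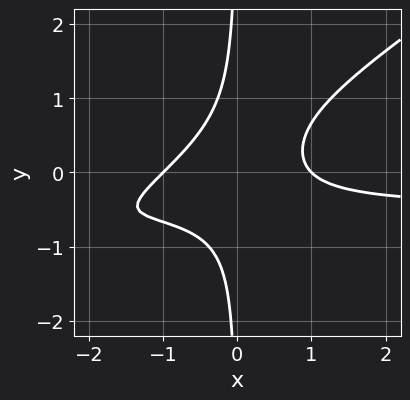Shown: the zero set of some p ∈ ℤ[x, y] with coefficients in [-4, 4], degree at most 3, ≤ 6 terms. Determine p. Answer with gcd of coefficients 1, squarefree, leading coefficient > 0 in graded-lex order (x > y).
(a) deg p = 3. No degree-2 curve has this shape.
(b) From the axis intercepts and sections: the x-axis gridline crossings are at x ∈ {-1, 1}; it misses every integer gridline on the y-axis.
(c) Matching integer coefficients to the picture gives p.

2*x^2*y - 3*x*y^2 + x^2 - 1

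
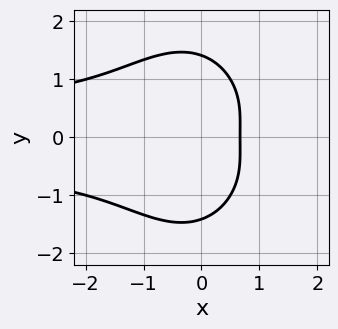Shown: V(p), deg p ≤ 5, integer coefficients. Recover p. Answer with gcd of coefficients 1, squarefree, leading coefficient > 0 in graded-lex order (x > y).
2*x^2*y^2 + y^4 - y^2 + 3*x - 2

deg p = 4. A generic line meets the curve in up to 4 points.
Symmetries: the y ↦ −y reflection is a symmetry, so y appears only in even powers.
Assembling these constraints gives the stated polynomial.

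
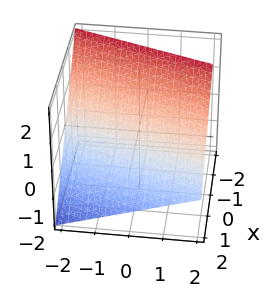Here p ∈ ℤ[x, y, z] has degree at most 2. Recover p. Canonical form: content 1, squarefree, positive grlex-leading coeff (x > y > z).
3*x - y + 3*z - 2

First, degree: every cross-section is a straight line — this is a plane, so deg p = 1.
Next, checking where it meets the axes: it crosses the y-axis at the gridline y = -2.
Finally, these observations pin down the coefficients.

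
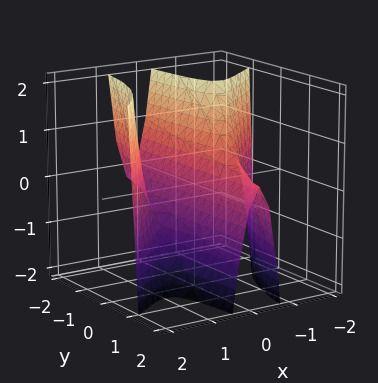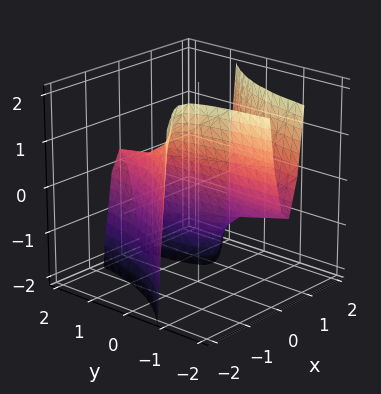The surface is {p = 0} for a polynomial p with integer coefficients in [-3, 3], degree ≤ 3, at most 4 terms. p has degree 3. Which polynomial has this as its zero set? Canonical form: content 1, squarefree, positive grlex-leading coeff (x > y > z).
(a) Degree: no degree-2 surface has this shape, so deg p = 3.
(b) From the axis intercepts and sections: one x-axis crossing is at x = 0; every point of the y-axis in the box is on the surface; it crosses the z-axis at the gridline z = 0.
(c) Matching integer coefficients to the picture gives p.

2*x^3 - 3*x^2*y - 3*x - z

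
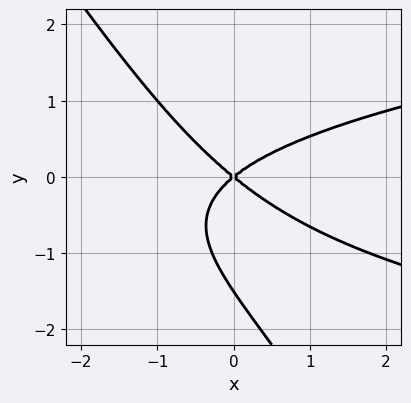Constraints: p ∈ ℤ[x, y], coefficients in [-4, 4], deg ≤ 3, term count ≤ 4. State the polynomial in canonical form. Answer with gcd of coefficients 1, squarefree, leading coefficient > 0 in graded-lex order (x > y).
3*x*y^2 + 2*y^3 - 2*x^2 + 3*y^2

(a) deg p = 3.
(b) Reading off the gridlines: it crosses the y-axis at the gridline y = 0; it crosses the x-axis at the gridline x = 0.
(c) The integer polynomial consistent with all of this is the stated p.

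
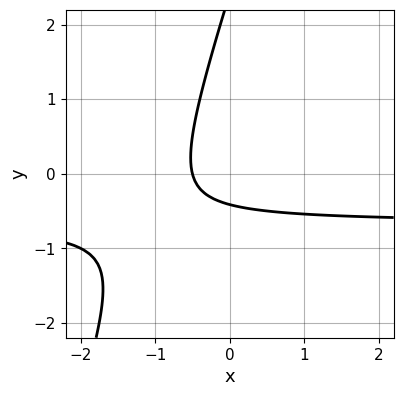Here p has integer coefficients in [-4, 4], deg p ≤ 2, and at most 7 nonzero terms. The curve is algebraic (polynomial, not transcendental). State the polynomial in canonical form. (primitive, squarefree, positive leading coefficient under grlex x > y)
3*x*y - y^2 + 2*x + 2*y + 1

deg p = 2. A generic line meets the curve in up to 2 points.
Matching integer coefficients to the picture gives p.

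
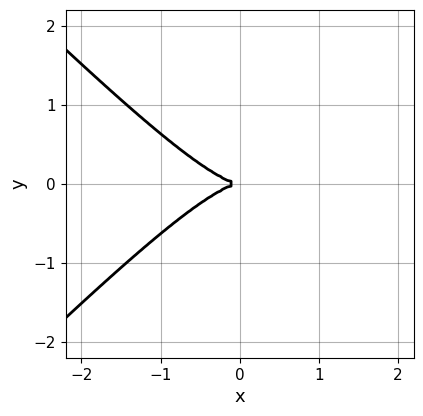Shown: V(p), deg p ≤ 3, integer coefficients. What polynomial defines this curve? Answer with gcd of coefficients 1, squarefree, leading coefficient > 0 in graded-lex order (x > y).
2*x^3 - 2*x*y^2 + 3*y^2

1. Degree: a generic line meets the curve in up to 3 points, so deg p = 3.
2. Symmetries: the y ↦ −y reflection is a symmetry, so y appears only in even powers.
3. From the visible intercepts: it meets the y-axis at y = 0 (among the integer gridlines); it crosses the x-axis at the gridline x = 0.
4. Solving for integer coefficients yields p as stated.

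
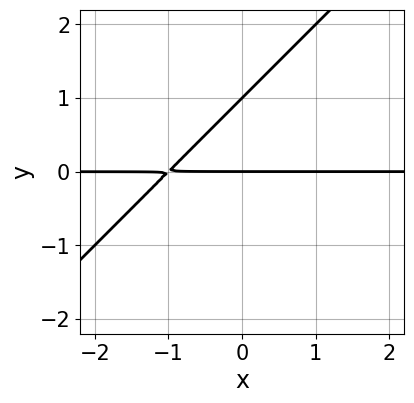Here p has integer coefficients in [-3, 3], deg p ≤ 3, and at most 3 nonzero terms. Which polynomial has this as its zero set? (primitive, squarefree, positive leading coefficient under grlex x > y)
x*y - y^2 + y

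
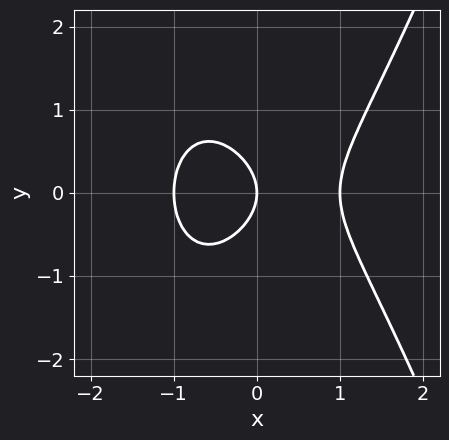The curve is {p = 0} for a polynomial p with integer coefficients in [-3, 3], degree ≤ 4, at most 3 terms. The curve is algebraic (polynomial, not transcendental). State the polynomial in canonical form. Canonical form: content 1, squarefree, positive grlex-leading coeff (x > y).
(a) Degree: the shape is more complex than any degree-2 curve, so deg p = 3.
(b) Symmetries: the y ↦ −y reflection is a symmetry, so y appears only in even powers.
(c) Observable constraints: among the integer gridlines, it crosses the x-axis at x ∈ {-1, 0, 1}; it crosses the y-axis at the gridline y = 0.
(d) These observations pin down the coefficients.

x^3 - y^2 - x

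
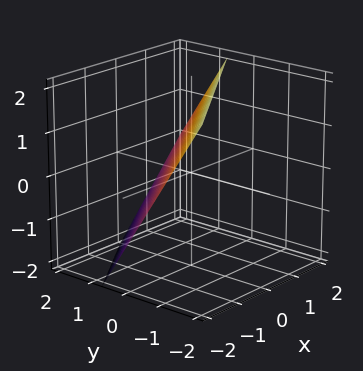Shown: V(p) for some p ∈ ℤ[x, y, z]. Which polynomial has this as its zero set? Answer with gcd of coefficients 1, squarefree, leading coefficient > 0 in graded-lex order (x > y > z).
First, deg p = 1. Every cross-section is a straight line — this is a plane.
Next, from the axis intercepts and sections: it meets the x-axis at x = -1 (among the integer gridlines); it crosses the z-axis at the gridline z = 1.
Finally, putting this together gives p.

2*x - 3*y - 2*z + 2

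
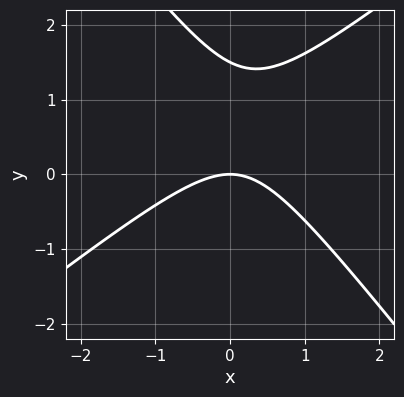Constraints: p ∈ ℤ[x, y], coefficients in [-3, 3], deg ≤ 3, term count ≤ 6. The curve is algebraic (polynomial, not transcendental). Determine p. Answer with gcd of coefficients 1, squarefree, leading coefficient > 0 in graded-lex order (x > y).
2*x^2 - x*y - 2*y^2 + 3*y

(a) The degree is 2 — the shape is more complex than any degree-1 curve.
(b) Against the integer gridlines: one y-axis crossing is at y = 0; it meets the x-axis at x = 0 (among the integer gridlines).
(c) Solving for integer coefficients yields p as stated.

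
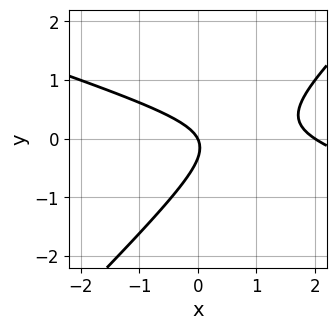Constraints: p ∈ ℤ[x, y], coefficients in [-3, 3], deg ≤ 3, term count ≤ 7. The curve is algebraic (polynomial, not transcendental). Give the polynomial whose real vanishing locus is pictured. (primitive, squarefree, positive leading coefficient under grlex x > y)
First, deg p = 2. The shape is more complex than any degree-1 curve.
Then, from the axis intercepts and sections: among the integer gridlines, it crosses the x-axis at x ∈ {0, 2}; it crosses the y-axis at the gridline y = 0.
Finally, matching integer coefficients to the picture gives p.

x^2 + 2*x*y - 3*y^2 - 2*x - y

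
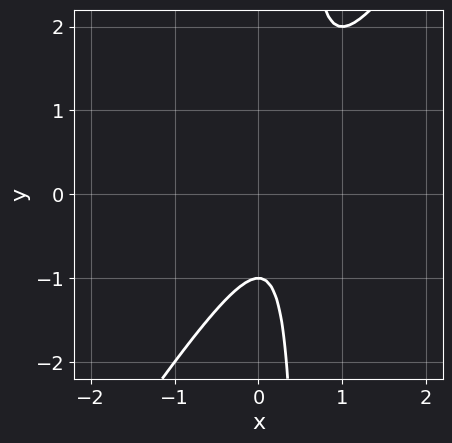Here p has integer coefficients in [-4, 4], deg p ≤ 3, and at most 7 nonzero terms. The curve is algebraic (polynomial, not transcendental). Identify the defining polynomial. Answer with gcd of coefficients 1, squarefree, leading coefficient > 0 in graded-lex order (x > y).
3*x^2 - 2*x*y - 2*x + y + 1

1. deg p = 2. No degree-1 curve has this shape.
2. From the axis intercepts and sections: the curve avoids every integer x-axis point in the box; one y-axis crossing is at y = -1.
3. Assembling these constraints gives the stated polynomial.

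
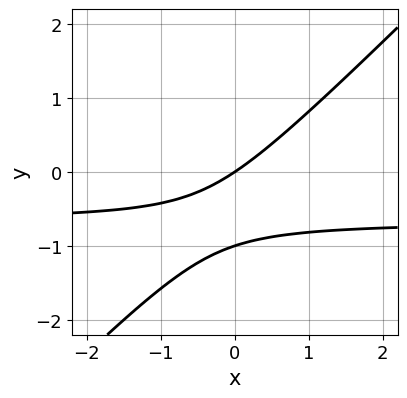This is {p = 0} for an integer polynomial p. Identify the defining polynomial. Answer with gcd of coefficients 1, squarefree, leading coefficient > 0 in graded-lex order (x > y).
3*x*y - 3*y^2 + 2*x - 3*y

deg p = 2. No degree-1 curve has this shape.
From the visible intercepts: among the integer gridlines, it crosses the y-axis at y ∈ {-1, 0}; one x-axis crossing is at x = 0.
Assembling these constraints gives the stated polynomial.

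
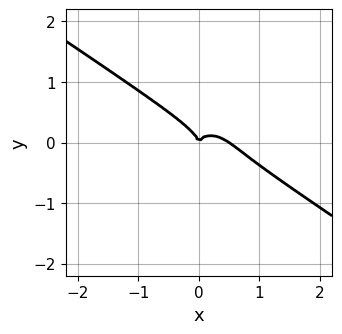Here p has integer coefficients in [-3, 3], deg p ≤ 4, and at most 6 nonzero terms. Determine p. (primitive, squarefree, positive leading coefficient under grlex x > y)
2*x^3 + 3*x^2*y + 2*x*y^2 + 3*y^3 - x^2

First, degree: a generic line meets the curve in up to 3 points, so deg p = 3.
Next, checking where it meets the axes: it crosses the y-axis at the gridline y = 0; one x-axis crossing is at x = 0.
Finally, solving for integer coefficients yields p as stated.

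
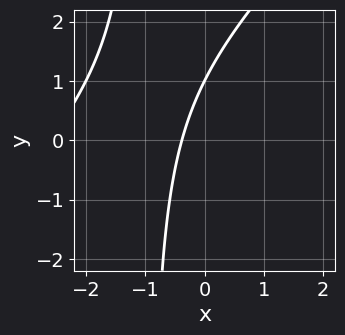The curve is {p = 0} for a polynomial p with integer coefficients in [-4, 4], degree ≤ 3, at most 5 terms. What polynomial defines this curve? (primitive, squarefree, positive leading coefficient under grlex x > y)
1. The degree is 2 — a generic line meets the curve in up to 2 points.
2. From the axis intercepts and sections: it crosses the y-axis at the gridline y = 1.
3. Together with the visible shape, these determine p as stated.

x^2 - x*y + 3*x - y + 1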